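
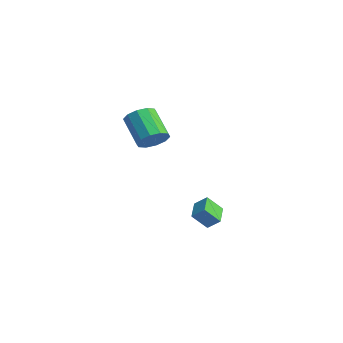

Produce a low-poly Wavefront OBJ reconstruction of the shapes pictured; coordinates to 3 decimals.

v -0.561 0.149 -3.474
v 0.02 0.702 -2.844
v -0.361 1.078 -4.475
v 0.221 1.631 -3.846
v 0.659 -0.611 -3.934
v 1.241 -0.058 -3.305
v 0.86 0.318 -4.936
v 1.441 0.871 -4.306
v 0.775 -3.059 2.476
v 1.459 -2.918 3.219
v -0.13 -3.04 4.707
v -0.815 -3.181 3.964
v 1.247 -2.352 3.04
v -0.342 -2.474 4.527
v 0.855 -2.056 2.645
v -0.734 -2.179 4.132
v 0.432 -2.143 2.186
v -1.157 -2.266 3.673
v 0.14 -2.58 1.838
v -1.449 -2.702 3.325
v 0.09 -3.2 1.733
v -1.499 -3.322 3.221
v 0.302 -3.766 1.913
v -1.287 -3.888 3.4
v 0.694 -4.061 2.308
v -0.895 -4.184 3.795
v 1.117 -3.974 2.767
v -0.472 -4.097 4.254
v 1.409 -3.538 3.115
v -0.18 -3.66 4.602
f 2 4 1
f 5 2 1
f 1 4 3
f 3 5 1
f 2 8 4
f 6 2 5
f 6 8 2
f 4 8 3
f 7 5 3
f 3 8 7
f 7 6 5
f 8 6 7
f 10 9 13
f 10 13 11
f 11 13 14
f 11 14 12
f 13 9 15
f 13 15 14
f 14 15 16
f 14 16 12
f 15 9 17
f 15 17 16
f 16 17 18
f 16 18 12
f 17 9 19
f 17 19 18
f 18 19 20
f 18 20 12
f 19 9 21
f 19 21 20
f 20 21 22
f 20 22 12
f 21 9 23
f 21 23 22
f 22 23 24
f 22 24 12
f 23 9 25
f 23 25 24
f 24 25 26
f 24 26 12
f 25 9 27
f 25 27 26
f 26 27 28
f 26 28 12
f 27 9 29
f 27 29 28
f 28 29 30
f 28 30 12
f 29 9 10
f 29 10 30
f 30 10 11
f 30 11 12



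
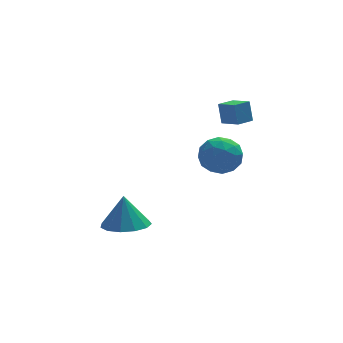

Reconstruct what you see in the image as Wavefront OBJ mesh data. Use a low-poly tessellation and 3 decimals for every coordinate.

v 0.556 3.555 -1.169
v 1.395 3.18 -1.56
v 0.605 2.44 0
v 1.444 2.065 -0.391
v 1.453 2.966 0.04
v 1.423 3.655 -0.682
v 0.577 1.965 -0.878
v 0.547 2.654 -1.6
v 1.408 2.198 -1.381
v 1.949 2.816 -0.813
v 0.051 2.804 -0.747
v 0.592 3.422 -0.179
v 0.972 3.465 -1.467
v 1.028 2.155 -0.093
v 1.034 2.684 0.161
v 1.527 2.464 -0.069
v 0.988 3.744 -0.951
v 1.481 3.524 -1.181
v 1.515 3.398 -0.24
v 0.519 2.096 -0.379
v 1.012 1.876 -0.609
v 0.473 3.156 -1.491
v 0.966 2.936 -1.721
v 0.485 2.222 -1.32
v 1.472 2.668 -1.592
v 1.501 2.012 -0.905
v 0.991 1.953 -1.191
v 0.974 2.358 -1.615
v 1.79 3.031 -1.258
v 1.819 2.376 -0.571
v 1.824 2.905 -0.317
v 1.807 3.31 -0.742
v 1.798 2.454 -1.153
v 0.181 3.244 -0.989
v 0.21 2.589 -0.302
v 0.193 2.31 -0.818
v 0.176 2.715 -1.243
v 0.499 3.608 -0.655
v 0.528 2.952 0.032
v 1.026 3.262 0.055
v 1.009 3.667 -0.369
v 0.202 3.166 -0.407
v 1.616 2.367 1.25
v 1.545 2.701 2.2
v 1.114 3.159 0.934
v 1.043 3.493 1.884
v 2.337 2.787 1.156
v 2.266 3.121 2.106
v 1.835 3.579 0.84
v 1.764 3.913 1.79
v -3.002 2.741 -4.427
v -2.27 1.986 -4.231
v -3.018 3.119 -2.913
v -1.965 2.491 -4.354
v -1.988 3.075 -4.5
v -2.334 3.554 -4.623
v -2.892 3.774 -4.683
v -3.485 3.667 -4.662
v -3.925 3.265 -4.567
v -4.071 2.698 -4.427
v -3.879 2.144 -4.287
v -3.408 1.78 -4.191
v -2.808 1.721 -4.17
f 1 38 17
f 38 12 41
f 17 41 6
f 38 41 17
f 1 17 13
f 17 6 18
f 13 18 2
f 17 18 13
f 1 13 22
f 13 2 23
f 22 23 8
f 13 23 22
f 1 22 34
f 22 8 37
f 34 37 11
f 22 37 34
f 1 34 38
f 34 11 42
f 38 42 12
f 34 42 38
f 2 18 29
f 18 6 32
f 29 32 10
f 18 32 29
f 6 41 19
f 41 12 40
f 19 40 5
f 41 40 19
f 12 42 39
f 42 11 35
f 39 35 3
f 42 35 39
f 11 37 36
f 37 8 24
f 36 24 7
f 37 24 36
f 8 23 28
f 23 2 25
f 28 25 9
f 23 25 28
f 4 30 16
f 30 10 31
f 16 31 5
f 30 31 16
f 4 16 14
f 16 5 15
f 14 15 3
f 16 15 14
f 4 14 21
f 14 3 20
f 21 20 7
f 14 20 21
f 4 21 26
f 21 7 27
f 26 27 9
f 21 27 26
f 4 26 30
f 26 9 33
f 30 33 10
f 26 33 30
f 5 31 19
f 31 10 32
f 19 32 6
f 31 32 19
f 3 15 39
f 15 5 40
f 39 40 12
f 15 40 39
f 7 20 36
f 20 3 35
f 36 35 11
f 20 35 36
f 9 27 28
f 27 7 24
f 28 24 8
f 27 24 28
f 10 33 29
f 33 9 25
f 29 25 2
f 33 25 29
f 44 46 43
f 47 44 43
f 43 46 45
f 45 47 43
f 44 50 46
f 48 44 47
f 48 50 44
f 46 50 45
f 49 47 45
f 45 50 49
f 49 48 47
f 50 48 49
f 52 51 54
f 52 54 53
f 54 51 55
f 54 55 53
f 55 51 56
f 55 56 53
f 56 51 57
f 56 57 53
f 57 51 58
f 57 58 53
f 58 51 59
f 58 59 53
f 59 51 60
f 59 60 53
f 60 51 61
f 60 61 53
f 61 51 62
f 61 62 53
f 62 51 63
f 62 63 53
f 63 51 52
f 63 52 53



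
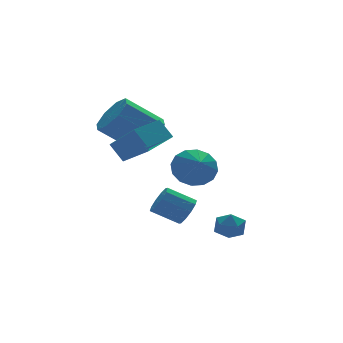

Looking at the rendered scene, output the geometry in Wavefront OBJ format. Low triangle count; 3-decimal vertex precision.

v 4.069 3.442 -2.16
v 4.468 3.925 -1.292
v 3.851 2.438 -1.5
v 3.927 4.045 -1.288
v 3.424 4.004 -1.517
v 3.094 3.812 -1.918
v 3.026 3.52 -2.384
v 3.236 3.208 -2.79
v 3.67 2.958 -3.027
v 4.211 2.838 -3.032
v 4.713 2.879 -2.803
v 5.043 3.071 -2.401
v 5.112 3.363 -1.935
v 4.901 3.675 -1.529
v 2.722 -0.913 -4.217
v 3.339 -0.478 -4.152
v 3.321 -1.842 -3.688
v 3.938 -1.407 -3.623
v 3.323 -1.257 -3.207
v 2.953 -0.684 -3.533
v 3.707 -1.636 -4.307
v 3.337 -1.063 -4.633
v 3.947 -0.926 -4.207
v 3.71 -0.691 -3.527
v 2.95 -1.629 -4.313
v 2.713 -1.394 -3.633
v 1.6 2.843 0.33
v 2.305 2.939 1.116
v 0.785 3.472 2.415
v 0.08 3.377 1.63
v 2.199 3.632 0.708
v 0.679 4.165 2.007
v 1.743 3.863 0.078
v 0.222 4.396 1.378
v 1.202 3.497 -0.403
v -0.318 4.03 0.896
v 0.895 2.748 -0.455
v -0.625 3.281 0.844
v 1.001 2.055 -0.047
v -0.519 2.588 1.252
v 1.458 1.824 0.582
v -0.063 2.357 1.882
v 1.998 2.19 1.064
v 0.478 2.723 2.363
v 2.17 0.388 -3.444
v 2.546 0.308 -2.812
v 1.486 0.911 -2.104
v 1.11 0.992 -2.736
v 2.657 0.713 -2.991
v 1.597 1.317 -2.284
v 2.582 0.995 -3.344
v 1.522 1.598 -2.636
v 2.349 1.045 -3.735
v 1.29 1.648 -3.027
v 2.048 0.844 -4.014
v 0.988 1.447 -3.307
v 1.794 0.469 -4.076
v 0.734 1.072 -3.368
v 1.683 0.063 -3.896
v 0.623 0.667 -3.189
v 1.758 -0.218 -3.544
v 0.698 0.385 -2.836
v 1.99 -0.268 -3.153
v 0.931 0.335 -2.445
v 2.292 -0.067 -2.873
v 1.232 0.536 -2.166
v -0.221 -0.725 1.023
v -0.549 -0.142 1.845
v -0.646 0.727 -0.176
v -0.974 1.31 0.646
v 1.194 -0.17 1.194
v 0.866 0.413 2.016
v 0.769 1.282 -0.005
v 0.441 1.865 0.817
f 2 1 4
f 2 4 3
f 4 1 5
f 4 5 3
f 5 1 6
f 5 6 3
f 6 1 7
f 6 7 3
f 7 1 8
f 7 8 3
f 8 1 9
f 8 9 3
f 9 1 10
f 9 10 3
f 10 1 11
f 10 11 3
f 11 1 12
f 11 12 3
f 12 1 13
f 12 13 3
f 13 1 14
f 13 14 3
f 14 1 2
f 14 2 3
f 15 26 20
f 15 20 16
f 15 16 22
f 15 22 25
f 15 25 26
f 16 20 24
f 20 26 19
f 26 25 17
f 25 22 21
f 22 16 23
f 18 24 19
f 18 19 17
f 18 17 21
f 18 21 23
f 18 23 24
f 19 24 20
f 17 19 26
f 21 17 25
f 23 21 22
f 24 23 16
f 28 27 31
f 28 31 29
f 29 31 32
f 29 32 30
f 31 27 33
f 31 33 32
f 32 33 34
f 32 34 30
f 33 27 35
f 33 35 34
f 34 35 36
f 34 36 30
f 35 27 37
f 35 37 36
f 36 37 38
f 36 38 30
f 37 27 39
f 37 39 38
f 38 39 40
f 38 40 30
f 39 27 41
f 39 41 40
f 40 41 42
f 40 42 30
f 41 27 43
f 41 43 42
f 42 43 44
f 42 44 30
f 43 27 28
f 43 28 44
f 44 28 29
f 44 29 30
f 46 45 49
f 46 49 47
f 47 49 50
f 47 50 48
f 49 45 51
f 49 51 50
f 50 51 52
f 50 52 48
f 51 45 53
f 51 53 52
f 52 53 54
f 52 54 48
f 53 45 55
f 53 55 54
f 54 55 56
f 54 56 48
f 55 45 57
f 55 57 56
f 56 57 58
f 56 58 48
f 57 45 59
f 57 59 58
f 58 59 60
f 58 60 48
f 59 45 61
f 59 61 60
f 60 61 62
f 60 62 48
f 61 45 63
f 61 63 62
f 62 63 64
f 62 64 48
f 63 45 65
f 63 65 64
f 64 65 66
f 64 66 48
f 65 45 46
f 65 46 66
f 66 46 47
f 66 47 48
f 68 70 67
f 71 68 67
f 67 70 69
f 69 71 67
f 68 74 70
f 72 68 71
f 72 74 68
f 70 74 69
f 73 71 69
f 69 74 73
f 73 72 71
f 74 72 73



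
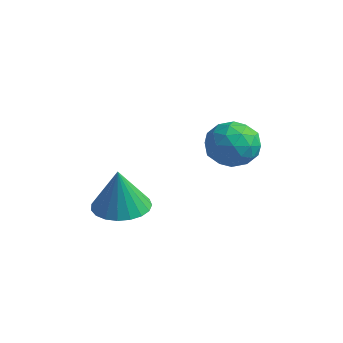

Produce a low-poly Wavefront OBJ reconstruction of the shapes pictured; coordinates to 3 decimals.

v 1.385 -2.993 -2.308
v 2.312 -3.299 -2.47
v 1.595 -3.267 -0.592
v 2.364 -2.895 -2.412
v 2.247 -2.508 -2.336
v 1.981 -2.205 -2.255
v 1.612 -2.038 -2.183
v 1.203 -2.036 -2.133
v 0.826 -2.2 -2.113
v 0.545 -2.501 -2.126
v 0.41 -2.887 -2.171
v 0.443 -3.291 -2.24
v 0.639 -3.644 -2.32
v 0.964 -3.885 -2.398
v 1.362 -3.971 -2.461
v 1.763 -3.888 -2.497
v 2.099 -3.651 -2.5
v 2.648 1.443 0.238
v 3.403 0.87 0.554
v 1.997 0.17 -0.514
v 2.752 -0.403 -0.198
v 2.082 -0.055 0.455
v 2.484 0.732 0.92
v 2.916 0.308 -0.88
v 3.318 1.095 -0.415
v 3.569 0.169 -0.137
v 3.053 -0.055 0.689
v 2.347 1.095 -0.649
v 1.831 0.871 0.177
v 3.083 1.269 0.462
v 2.317 -0.229 -0.422
v 1.923 -0.024 -0.038
v 2.367 -0.361 0.148
v 2.543 1.187 0.678
v 2.986 0.851 0.863
v 2.21 0.307 0.805
v 2.414 0.189 -0.823
v 2.857 -0.147 -0.638
v 3.033 1.401 -0.108
v 3.477 1.064 0.078
v 3.19 0.733 -0.765
v 3.624 0.52 0.242
v 3.241 -0.229 -0.201
v 3.338 0.189 -0.602
v 3.574 0.651 -0.328
v 3.321 0.388 0.727
v 2.938 -0.361 0.285
v 2.544 -0.156 0.669
v 2.78 0.307 0.942
v 3.418 -0.025 0.321
v 2.462 1.401 -0.245
v 2.079 0.652 -0.687
v 2.62 0.733 -0.902
v 2.856 1.196 -0.629
v 2.159 1.269 0.241
v 1.776 0.52 -0.202
v 1.826 0.389 0.368
v 2.062 0.851 0.642
v 1.982 1.065 -0.281
f 2 1 4
f 2 4 3
f 4 1 5
f 4 5 3
f 5 1 6
f 5 6 3
f 6 1 7
f 6 7 3
f 7 1 8
f 7 8 3
f 8 1 9
f 8 9 3
f 9 1 10
f 9 10 3
f 10 1 11
f 10 11 3
f 11 1 12
f 11 12 3
f 12 1 13
f 12 13 3
f 13 1 14
f 13 14 3
f 14 1 15
f 14 15 3
f 15 1 16
f 15 16 3
f 16 1 17
f 16 17 3
f 17 1 2
f 17 2 3
f 18 55 34
f 55 29 58
f 34 58 23
f 55 58 34
f 18 34 30
f 34 23 35
f 30 35 19
f 34 35 30
f 18 30 39
f 30 19 40
f 39 40 25
f 30 40 39
f 18 39 51
f 39 25 54
f 51 54 28
f 39 54 51
f 18 51 55
f 51 28 59
f 55 59 29
f 51 59 55
f 19 35 46
f 35 23 49
f 46 49 27
f 35 49 46
f 23 58 36
f 58 29 57
f 36 57 22
f 58 57 36
f 29 59 56
f 59 28 52
f 56 52 20
f 59 52 56
f 28 54 53
f 54 25 41
f 53 41 24
f 54 41 53
f 25 40 45
f 40 19 42
f 45 42 26
f 40 42 45
f 21 47 33
f 47 27 48
f 33 48 22
f 47 48 33
f 21 33 31
f 33 22 32
f 31 32 20
f 33 32 31
f 21 31 38
f 31 20 37
f 38 37 24
f 31 37 38
f 21 38 43
f 38 24 44
f 43 44 26
f 38 44 43
f 21 43 47
f 43 26 50
f 47 50 27
f 43 50 47
f 22 48 36
f 48 27 49
f 36 49 23
f 48 49 36
f 20 32 56
f 32 22 57
f 56 57 29
f 32 57 56
f 24 37 53
f 37 20 52
f 53 52 28
f 37 52 53
f 26 44 45
f 44 24 41
f 45 41 25
f 44 41 45
f 27 50 46
f 50 26 42
f 46 42 19
f 50 42 46



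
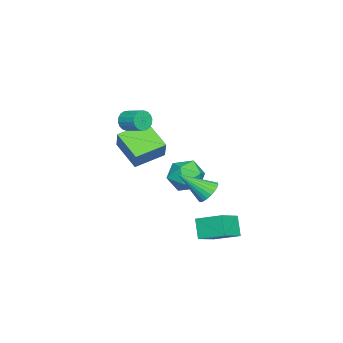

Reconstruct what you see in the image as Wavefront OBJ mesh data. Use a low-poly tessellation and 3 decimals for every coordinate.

v 1.389 3.049 -1.901
v 2.147 3.029 -2.158
v 1.791 1.491 -0.599
v 2.168 3.232 -1.922
v 2.07 3.407 -1.683
v 1.869 3.528 -1.477
v 1.595 3.575 -1.335
v 1.29 3.543 -1.28
v 0.999 3.435 -1.319
v 0.768 3.269 -1.447
v 0.632 3.069 -1.644
v 0.611 2.866 -1.881
v 0.708 2.691 -2.12
v 0.909 2.57 -2.326
v 1.183 2.523 -2.467
v 1.489 2.555 -2.523
v 1.779 2.663 -2.483
v 2.01 2.829 -2.355
v -3.987 -4.039 -2.1
v -3.164 -3.683 -0.823
v -5.334 -2.721 -1.597
v -4.511 -2.366 -0.321
v -2.969 -2.594 -3.159
v -2.146 -2.239 -1.883
v -4.316 -1.277 -2.657
v -3.493 -0.921 -1.38
v -3.964 0.532 -2.636
v -3.087 1.218 -3.109
v -3.793 -0.718 -4.131
v -2.916 -0.032 -4.604
v -2.719 -0.645 -3.581
v -2.824 0.128 -2.656
v -4.056 0.372 -4.584
v -4.161 1.145 -3.659
v -3.144 1.119 -4.313
v -2.318 0.491 -3.693
v -4.562 0.009 -3.547
v -3.736 -0.619 -2.927
v -2.247 -2.751 0.841
v -1.889 -2.683 0.243
v -1.396 -1.601 0.661
v -1.753 -1.669 1.259
v -2.157 -2.536 0.181
v -1.664 -1.455 0.599
v -2.443 -2.433 0.249
v -1.949 -1.351 0.667
v -2.689 -2.392 0.435
v -2.196 -1.31 0.853
v -2.849 -2.422 0.701
v -2.355 -1.341 1.119
v -2.888 -2.517 0.995
v -2.395 -1.436 1.413
v -2.801 -2.659 1.258
v -2.308 -1.578 1.676
v -2.604 -2.819 1.439
v -2.111 -1.737 1.857
v -2.336 -2.965 1.501
v -1.843 -1.884 1.919
v -2.051 -3.069 1.433
v -1.557 -1.987 1.851
v -1.804 -3.11 1.247
v -1.311 -2.028 1.665
v -1.645 -3.079 0.981
v -1.151 -1.998 1.399
v -1.605 -2.984 0.687
v -1.112 -1.903 1.105
v -1.692 -2.842 0.424
v -1.199 -1.761 0.842
v 1.323 3.181 -3.988
v 2.709 2.728 -3.261
v 1.484 4.677 -3.363
v 2.871 4.224 -2.636
v 2.009 3.556 -5.064
v 3.396 3.103 -4.337
v 2.171 5.052 -4.439
v 3.557 4.599 -3.712
f 2 1 4
f 2 4 3
f 4 1 5
f 4 5 3
f 5 1 6
f 5 6 3
f 6 1 7
f 6 7 3
f 7 1 8
f 7 8 3
f 8 1 9
f 8 9 3
f 9 1 10
f 9 10 3
f 10 1 11
f 10 11 3
f 11 1 12
f 11 12 3
f 12 1 13
f 12 13 3
f 13 1 14
f 13 14 3
f 14 1 15
f 14 15 3
f 15 1 16
f 15 16 3
f 16 1 17
f 16 17 3
f 17 1 18
f 17 18 3
f 18 1 2
f 18 2 3
f 20 22 19
f 23 20 19
f 19 22 21
f 21 23 19
f 20 26 22
f 24 20 23
f 24 26 20
f 22 26 21
f 25 23 21
f 21 26 25
f 25 24 23
f 26 24 25
f 27 38 32
f 27 32 28
f 27 28 34
f 27 34 37
f 27 37 38
f 28 32 36
f 32 38 31
f 38 37 29
f 37 34 33
f 34 28 35
f 30 36 31
f 30 31 29
f 30 29 33
f 30 33 35
f 30 35 36
f 31 36 32
f 29 31 38
f 33 29 37
f 35 33 34
f 36 35 28
f 40 39 43
f 40 43 41
f 41 43 44
f 41 44 42
f 43 39 45
f 43 45 44
f 44 45 46
f 44 46 42
f 45 39 47
f 45 47 46
f 46 47 48
f 46 48 42
f 47 39 49
f 47 49 48
f 48 49 50
f 48 50 42
f 49 39 51
f 49 51 50
f 50 51 52
f 50 52 42
f 51 39 53
f 51 53 52
f 52 53 54
f 52 54 42
f 53 39 55
f 53 55 54
f 54 55 56
f 54 56 42
f 55 39 57
f 55 57 56
f 56 57 58
f 56 58 42
f 57 39 59
f 57 59 58
f 58 59 60
f 58 60 42
f 59 39 61
f 59 61 60
f 60 61 62
f 60 62 42
f 61 39 63
f 61 63 62
f 62 63 64
f 62 64 42
f 63 39 65
f 63 65 64
f 64 65 66
f 64 66 42
f 65 39 67
f 65 67 66
f 66 67 68
f 66 68 42
f 67 39 40
f 67 40 68
f 68 40 41
f 68 41 42
f 70 72 69
f 73 70 69
f 69 72 71
f 71 73 69
f 70 76 72
f 74 70 73
f 74 76 70
f 72 76 71
f 75 73 71
f 71 76 75
f 75 74 73
f 76 74 75



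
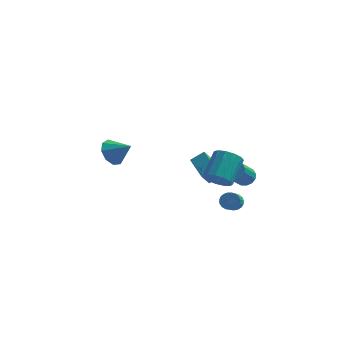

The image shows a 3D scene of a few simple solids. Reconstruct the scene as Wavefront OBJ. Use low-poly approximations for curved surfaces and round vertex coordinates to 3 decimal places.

v 3.843 -2.207 -0.19
v 4.126 -1.926 0.217
v 4.08 -3.152 1.097
v 3.797 -3.433 0.69
v 3.901 -1.878 0.272
v 3.855 -3.104 1.152
v 3.665 -1.887 0.247
v 3.619 -3.113 1.127
v 3.461 -1.951 0.147
v 3.415 -3.178 1.026
v 3.322 -2.06 -0.012
v 3.276 -3.286 0.868
v 3.273 -2.193 -0.201
v 3.227 -3.42 0.678
v 3.323 -2.33 -0.388
v 3.277 -3.556 0.491
v 3.463 -2.445 -0.542
v 3.417 -3.671 0.338
v 3.668 -2.518 -0.634
v 3.622 -3.745 0.246
v 3.904 -2.538 -0.649
v 3.858 -3.765 0.23
v 4.129 -2.501 -0.585
v 4.083 -3.728 0.294
v 4.305 -2.413 -0.453
v 4.259 -3.639 0.427
v 4.401 -2.289 -0.275
v 4.355 -3.515 0.604
v 4.4 -2.15 -0.082
v 4.354 -3.377 0.797
v 4.303 -2.022 0.092
v 4.257 -3.249 0.971
v 2.19 0.191 -0.439
v 1.803 -0.137 0.28
v 1.319 1.78 -0.183
v 0.931 1.451 0.536
v 2.929 0.509 0.104
v 2.541 0.18 0.823
v 2.057 2.097 0.36
v 1.67 1.769 1.079
v -3.045 -0.766 2.162
v -2.564 -1.009 1.416
v -1.955 -1.054 2.958
v -2.486 -0.396 1.532
v -2.669 0.045 1.942
v -3.028 0.106 2.455
v -3.395 -0.241 2.831
v -3.598 -0.833 2.894
v -3.542 -1.394 2.614
v -3.253 -1.661 2.123
v -2.867 -1.509 1.649
v 3.788 3.521 -1.88
v 4.426 3.284 -1.874
v 3.929 1.982 -0.553
v 3.292 2.219 -0.56
v 4.42 3.536 -1.628
v 3.923 2.234 -0.307
v 4.245 3.784 -1.45
v 3.748 2.482 -0.129
v 3.947 3.961 -1.387
v 3.451 2.659 -0.066
v 3.607 4.021 -1.456
v 3.111 2.719 -0.135
v 3.316 3.946 -1.639
v 2.819 2.644 -0.318
v 3.151 3.758 -1.887
v 2.654 2.456 -0.566
v 3.157 3.506 -2.133
v 2.66 2.204 -0.812
v 3.332 3.258 -2.311
v 2.835 1.956 -0.99
v 3.629 3.081 -2.374
v 3.133 1.779 -1.053
v 3.969 3.021 -2.305
v 3.473 1.719 -0.984
v 4.261 3.096 -2.122
v 3.764 1.794 -0.801
v 3.294 -4.67 3.1
v 3.958 -4.498 2.614
v 4.349 -3.119 3.634
v 3.686 -3.29 4.12
v 3.593 -4.259 2.43
v 3.984 -2.88 3.451
v 3.133 -4.15 2.46
v 3.524 -2.771 3.48
v 2.725 -4.207 2.692
v 3.116 -2.827 3.712
v 2.497 -4.41 3.054
v 2.888 -3.03 4.074
v 2.523 -4.696 3.43
v 2.914 -3.316 4.451
v 2.793 -4.973 3.702
v 3.184 -3.594 4.722
v 3.223 -5.154 3.782
v 3.614 -3.775 4.803
v 3.676 -5.182 3.646
v 4.067 -3.802 4.666
v 4.007 -5.047 3.336
v 4.398 -3.667 4.357
v 4.112 -4.792 2.951
v 4.503 -3.412 3.972
f 2 1 5
f 2 5 3
f 3 5 6
f 3 6 4
f 5 1 7
f 5 7 6
f 6 7 8
f 6 8 4
f 7 1 9
f 7 9 8
f 8 9 10
f 8 10 4
f 9 1 11
f 9 11 10
f 10 11 12
f 10 12 4
f 11 1 13
f 11 13 12
f 12 13 14
f 12 14 4
f 13 1 15
f 13 15 14
f 14 15 16
f 14 16 4
f 15 1 17
f 15 17 16
f 16 17 18
f 16 18 4
f 17 1 19
f 17 19 18
f 18 19 20
f 18 20 4
f 19 1 21
f 19 21 20
f 20 21 22
f 20 22 4
f 21 1 23
f 21 23 22
f 22 23 24
f 22 24 4
f 23 1 25
f 23 25 24
f 24 25 26
f 24 26 4
f 25 1 27
f 25 27 26
f 26 27 28
f 26 28 4
f 27 1 29
f 27 29 28
f 28 29 30
f 28 30 4
f 29 1 31
f 29 31 30
f 30 31 32
f 30 32 4
f 31 1 2
f 31 2 32
f 32 2 3
f 32 3 4
f 34 36 33
f 37 34 33
f 33 36 35
f 35 37 33
f 34 40 36
f 38 34 37
f 38 40 34
f 36 40 35
f 39 37 35
f 35 40 39
f 39 38 37
f 40 38 39
f 42 41 44
f 42 44 43
f 44 41 45
f 44 45 43
f 45 41 46
f 45 46 43
f 46 41 47
f 46 47 43
f 47 41 48
f 47 48 43
f 48 41 49
f 48 49 43
f 49 41 50
f 49 50 43
f 50 41 51
f 50 51 43
f 51 41 42
f 51 42 43
f 53 52 56
f 53 56 54
f 54 56 57
f 54 57 55
f 56 52 58
f 56 58 57
f 57 58 59
f 57 59 55
f 58 52 60
f 58 60 59
f 59 60 61
f 59 61 55
f 60 52 62
f 60 62 61
f 61 62 63
f 61 63 55
f 62 52 64
f 62 64 63
f 63 64 65
f 63 65 55
f 64 52 66
f 64 66 65
f 65 66 67
f 65 67 55
f 66 52 68
f 66 68 67
f 67 68 69
f 67 69 55
f 68 52 70
f 68 70 69
f 69 70 71
f 69 71 55
f 70 52 72
f 70 72 71
f 71 72 73
f 71 73 55
f 72 52 74
f 72 74 73
f 73 74 75
f 73 75 55
f 74 52 76
f 74 76 75
f 75 76 77
f 75 77 55
f 76 52 53
f 76 53 77
f 77 53 54
f 77 54 55
f 79 78 82
f 79 82 80
f 80 82 83
f 80 83 81
f 82 78 84
f 82 84 83
f 83 84 85
f 83 85 81
f 84 78 86
f 84 86 85
f 85 86 87
f 85 87 81
f 86 78 88
f 86 88 87
f 87 88 89
f 87 89 81
f 88 78 90
f 88 90 89
f 89 90 91
f 89 91 81
f 90 78 92
f 90 92 91
f 91 92 93
f 91 93 81
f 92 78 94
f 92 94 93
f 93 94 95
f 93 95 81
f 94 78 96
f 94 96 95
f 95 96 97
f 95 97 81
f 96 78 98
f 96 98 97
f 97 98 99
f 97 99 81
f 98 78 100
f 98 100 99
f 99 100 101
f 99 101 81
f 100 78 79
f 100 79 101
f 101 79 80
f 101 80 81



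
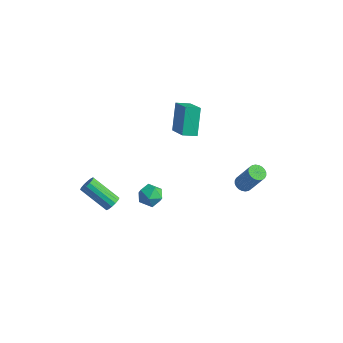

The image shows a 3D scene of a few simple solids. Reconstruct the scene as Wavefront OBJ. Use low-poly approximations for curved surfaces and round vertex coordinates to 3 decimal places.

v -0.117 2.521 1.901
v -0.696 3.574 3.412
v -1.613 3.493 0.65
v -2.193 4.546 2.16
v 0.493 3.174 1.68
v -0.087 4.227 3.19
v -1.004 4.146 0.428
v -1.583 5.199 1.939
v -1.429 0.06 -2.596
v -1.017 0.757 -2.861
v -0.263 -0.417 -2.039
v 0.149 0.28 -2.304
v -0.433 0.339 -1.685
v -1.154 0.634 -2.029
v -0.126 -0.294 -2.871
v -0.847 0.001 -3.215
v -0.212 0.538 -3.031
v -0.402 0.929 -2.299
v -0.878 -0.589 -2.601
v -1.068 -0.198 -1.869
v -2.953 -0.542 -4.272
v -2.636 -0.395 -3.809
v -4.291 -0.751 -2.565
v -4.607 -0.898 -3.028
v -2.762 -0.138 -3.902
v -4.416 -0.495 -2.658
v -2.938 0.01 -4.094
v -4.592 -0.346 -2.85
v -3.119 0.011 -4.334
v -4.773 -0.346 -3.09
v -3.255 -0.137 -4.557
v -4.909 -0.493 -3.314
v -3.31 -0.393 -4.704
v -4.964 -0.749 -3.46
v -3.269 -0.689 -4.735
v -4.924 -1.045 -3.491
v -3.144 -0.945 -4.642
v -4.798 -1.302 -3.398
v -2.968 -1.094 -4.45
v -4.622 -1.45 -3.206
v -2.787 -1.094 -4.21
v -4.441 -1.451 -2.966
v -2.651 -0.947 -3.986
v -4.305 -1.303 -2.743
v -2.596 -0.691 -3.84
v -4.25 -1.047 -2.596
v 3.426 3.796 -1.65
v 3.862 4.069 -1.896
v 4.769 4.137 -0.217
v 4.334 3.864 0.03
v 3.733 4.239 -1.834
v 4.641 4.308 -0.154
v 3.558 4.343 -1.743
v 4.466 4.411 -0.064
v 3.363 4.362 -1.638
v 4.27 4.43 0.041
v 3.177 4.296 -1.535
v 4.085 4.364 0.144
v 3.03 4.153 -1.45
v 3.937 4.221 0.229
v 2.942 3.956 -1.395
v 3.85 4.025 0.285
v 2.929 3.735 -1.378
v 3.836 3.803 0.301
v 2.991 3.523 -1.403
v 3.898 3.591 0.276
v 3.119 3.352 -1.466
v 4.027 3.421 0.214
v 3.294 3.249 -1.556
v 4.202 3.317 0.123
v 3.49 3.23 -1.661
v 4.397 3.298 0.018
v 3.675 3.296 -1.764
v 4.583 3.364 -0.085
v 3.823 3.439 -1.849
v 4.73 3.507 -0.17
v 3.91 3.635 -1.905
v 4.818 3.704 -0.225
v 3.924 3.857 -1.921
v 4.831 3.925 -0.242
f 2 4 1
f 5 2 1
f 1 4 3
f 3 5 1
f 2 8 4
f 6 2 5
f 6 8 2
f 4 8 3
f 7 5 3
f 3 8 7
f 7 6 5
f 8 6 7
f 9 20 14
f 9 14 10
f 9 10 16
f 9 16 19
f 9 19 20
f 10 14 18
f 14 20 13
f 20 19 11
f 19 16 15
f 16 10 17
f 12 18 13
f 12 13 11
f 12 11 15
f 12 15 17
f 12 17 18
f 13 18 14
f 11 13 20
f 15 11 19
f 17 15 16
f 18 17 10
f 22 21 25
f 22 25 23
f 23 25 26
f 23 26 24
f 25 21 27
f 25 27 26
f 26 27 28
f 26 28 24
f 27 21 29
f 27 29 28
f 28 29 30
f 28 30 24
f 29 21 31
f 29 31 30
f 30 31 32
f 30 32 24
f 31 21 33
f 31 33 32
f 32 33 34
f 32 34 24
f 33 21 35
f 33 35 34
f 34 35 36
f 34 36 24
f 35 21 37
f 35 37 36
f 36 37 38
f 36 38 24
f 37 21 39
f 37 39 38
f 38 39 40
f 38 40 24
f 39 21 41
f 39 41 40
f 40 41 42
f 40 42 24
f 41 21 43
f 41 43 42
f 42 43 44
f 42 44 24
f 43 21 45
f 43 45 44
f 44 45 46
f 44 46 24
f 45 21 22
f 45 22 46
f 46 22 23
f 46 23 24
f 48 47 51
f 48 51 49
f 49 51 52
f 49 52 50
f 51 47 53
f 51 53 52
f 52 53 54
f 52 54 50
f 53 47 55
f 53 55 54
f 54 55 56
f 54 56 50
f 55 47 57
f 55 57 56
f 56 57 58
f 56 58 50
f 57 47 59
f 57 59 58
f 58 59 60
f 58 60 50
f 59 47 61
f 59 61 60
f 60 61 62
f 60 62 50
f 61 47 63
f 61 63 62
f 62 63 64
f 62 64 50
f 63 47 65
f 63 65 64
f 64 65 66
f 64 66 50
f 65 47 67
f 65 67 66
f 66 67 68
f 66 68 50
f 67 47 69
f 67 69 68
f 68 69 70
f 68 70 50
f 69 47 71
f 69 71 70
f 70 71 72
f 70 72 50
f 71 47 73
f 71 73 72
f 72 73 74
f 72 74 50
f 73 47 75
f 73 75 74
f 74 75 76
f 74 76 50
f 75 47 77
f 75 77 76
f 76 77 78
f 76 78 50
f 77 47 79
f 77 79 78
f 78 79 80
f 78 80 50
f 79 47 48
f 79 48 80
f 80 48 49
f 80 49 50



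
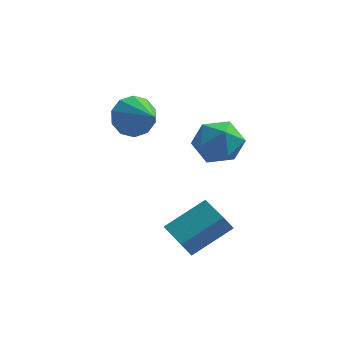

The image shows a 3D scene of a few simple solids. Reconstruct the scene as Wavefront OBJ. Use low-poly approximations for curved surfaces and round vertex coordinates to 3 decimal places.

v -2.029 1.731 1.387
v -1.488 1.705 0.582
v -0.971 0.629 2.133
v -1.278 2.144 0.933
v -1.355 2.425 1.456
v -1.69 2.441 1.954
v -2.154 2.185 2.234
v -2.57 1.756 2.191
v -2.78 1.317 1.841
v -2.703 1.036 1.317
v -2.368 1.02 0.82
v -1.904 1.276 0.539
v 0.401 3.979 -0.316
v 1.27 3.71 0.345
v 0.63 2.43 -1.245
v 1.499 2.161 -0.584
v 0.454 2.165 -0.166
v 0.313 3.123 0.408
v 1.587 3.017 -1.308
v 1.446 3.975 -0.734
v 2.003 3.116 -0.267
v 1.303 2.589 0.438
v 0.597 3.551 -1.338
v -0.103 3.024 -0.633
v 0.443 -1.39 -3.304
v 1.812 -0.373 -2.299
v -0.465 -0.21 -3.261
v 0.904 0.807 -2.255
v 0.776 -1.107 -4.045
v 2.145 -0.09 -3.039
v -0.132 0.073 -4.001
v 1.237 1.09 -2.996
f 2 1 4
f 2 4 3
f 4 1 5
f 4 5 3
f 5 1 6
f 5 6 3
f 6 1 7
f 6 7 3
f 7 1 8
f 7 8 3
f 8 1 9
f 8 9 3
f 9 1 10
f 9 10 3
f 10 1 11
f 10 11 3
f 11 1 12
f 11 12 3
f 12 1 2
f 12 2 3
f 13 24 18
f 13 18 14
f 13 14 20
f 13 20 23
f 13 23 24
f 14 18 22
f 18 24 17
f 24 23 15
f 23 20 19
f 20 14 21
f 16 22 17
f 16 17 15
f 16 15 19
f 16 19 21
f 16 21 22
f 17 22 18
f 15 17 24
f 19 15 23
f 21 19 20
f 22 21 14
f 26 28 25
f 29 26 25
f 25 28 27
f 27 29 25
f 26 32 28
f 30 26 29
f 30 32 26
f 28 32 27
f 31 29 27
f 27 32 31
f 31 30 29
f 32 30 31



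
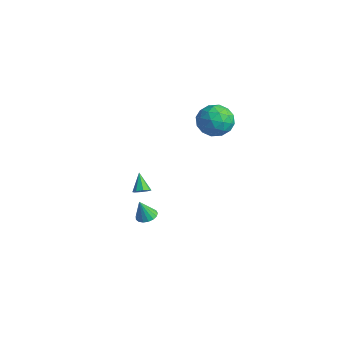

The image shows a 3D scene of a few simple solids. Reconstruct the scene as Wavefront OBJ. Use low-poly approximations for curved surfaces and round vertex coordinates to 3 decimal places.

v 0.838 0.482 4.362
v 1.421 1.406 4.829
v 2.139 0.374 2.951
v 2.722 1.298 3.418
v 2.71 0.255 3.987
v 1.905 0.322 4.859
v 1.655 1.458 2.921
v 0.85 1.525 3.793
v 1.926 2.01 3.939
v 2.577 1.266 4.597
v 0.983 0.514 3.183
v 1.634 -0.23 3.841
v 1.015 0.954 4.719
v 2.545 0.826 3.061
v 2.538 0.213 3.395
v 2.88 0.756 3.67
v 1.3 0.316 4.737
v 1.642 0.859 5.011
v 2.4 0.182 4.516
v 1.918 0.921 2.769
v 2.26 1.464 3.043
v 0.68 1.024 4.11
v 1.022 1.567 4.385
v 1.16 1.598 3.264
v 1.654 1.851 4.47
v 2.419 1.788 3.641
v 1.792 1.882 3.349
v 1.319 1.921 3.862
v 2.038 1.414 4.857
v 2.803 1.351 4.028
v 2.795 0.737 4.362
v 2.322 0.777 4.875
v 2.334 1.769 4.334
v 0.757 0.429 3.752
v 1.522 0.366 2.923
v 1.238 1.003 2.905
v 0.765 1.043 3.418
v 1.141 -0.008 4.139
v 1.906 -0.071 3.31
v 2.241 -0.141 3.918
v 1.768 -0.102 4.431
v 1.226 0.011 3.446
v -0.361 -2.409 -4.37
v 0.314 -2.367 -4.296
v -0.479 -2.831 -3.05
v 0.207 -2.071 -4.211
v -0.029 -1.853 -4.162
v -0.342 -1.762 -4.161
v -0.659 -1.82 -4.208
v -0.908 -2.012 -4.292
v -1.031 -2.296 -4.393
v -1.001 -2.605 -4.49
v -0.824 -2.87 -4.558
v -0.541 -3.029 -4.584
v -0.217 -3.046 -4.56
v 0.074 -2.917 -4.493
v 0.266 -2.672 -4.398
v 1.563 -3.902 -0.424
v 1.968 -3.652 -0.17
v 0.757 -3.578 0.544
v 1.763 -3.401 -0.426
v 1.44 -3.443 -0.68
v 1.189 -3.755 -0.784
v 1.157 -4.153 -0.677
v 1.363 -4.404 -0.422
v 1.686 -4.361 -0.167
v 1.936 -4.05 -0.063
f 1 38 17
f 38 12 41
f 17 41 6
f 38 41 17
f 1 17 13
f 17 6 18
f 13 18 2
f 17 18 13
f 1 13 22
f 13 2 23
f 22 23 8
f 13 23 22
f 1 22 34
f 22 8 37
f 34 37 11
f 22 37 34
f 1 34 38
f 34 11 42
f 38 42 12
f 34 42 38
f 2 18 29
f 18 6 32
f 29 32 10
f 18 32 29
f 6 41 19
f 41 12 40
f 19 40 5
f 41 40 19
f 12 42 39
f 42 11 35
f 39 35 3
f 42 35 39
f 11 37 36
f 37 8 24
f 36 24 7
f 37 24 36
f 8 23 28
f 23 2 25
f 28 25 9
f 23 25 28
f 4 30 16
f 30 10 31
f 16 31 5
f 30 31 16
f 4 16 14
f 16 5 15
f 14 15 3
f 16 15 14
f 4 14 21
f 14 3 20
f 21 20 7
f 14 20 21
f 4 21 26
f 21 7 27
f 26 27 9
f 21 27 26
f 4 26 30
f 26 9 33
f 30 33 10
f 26 33 30
f 5 31 19
f 31 10 32
f 19 32 6
f 31 32 19
f 3 15 39
f 15 5 40
f 39 40 12
f 15 40 39
f 7 20 36
f 20 3 35
f 36 35 11
f 20 35 36
f 9 27 28
f 27 7 24
f 28 24 8
f 27 24 28
f 10 33 29
f 33 9 25
f 29 25 2
f 33 25 29
f 44 43 46
f 44 46 45
f 46 43 47
f 46 47 45
f 47 43 48
f 47 48 45
f 48 43 49
f 48 49 45
f 49 43 50
f 49 50 45
f 50 43 51
f 50 51 45
f 51 43 52
f 51 52 45
f 52 43 53
f 52 53 45
f 53 43 54
f 53 54 45
f 54 43 55
f 54 55 45
f 55 43 56
f 55 56 45
f 56 43 57
f 56 57 45
f 57 43 44
f 57 44 45
f 59 58 61
f 59 61 60
f 61 58 62
f 61 62 60
f 62 58 63
f 62 63 60
f 63 58 64
f 63 64 60
f 64 58 65
f 64 65 60
f 65 58 66
f 65 66 60
f 66 58 67
f 66 67 60
f 67 58 59
f 67 59 60



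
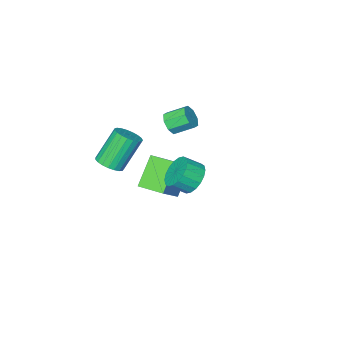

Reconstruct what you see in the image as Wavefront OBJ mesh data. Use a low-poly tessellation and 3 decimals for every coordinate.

v -0.823 -3.958 0.881
v -0.605 -4.234 1.487
v -1.36 -3.517 2.084
v -1.577 -3.242 1.479
v -0.316 -3.808 1.34
v -1.07 -3.091 1.938
v -0.324 -3.469 0.925
v -1.078 -2.753 1.522
v -0.624 -3.418 0.484
v -1.378 -2.701 1.081
v -1.04 -3.683 0.276
v -1.795 -2.966 0.873
v -1.33 -4.109 0.422
v -2.084 -3.392 1.02
v -1.322 -4.447 0.838
v -2.076 -3.731 1.435
v -1.022 -4.499 1.279
v -1.776 -3.782 1.876
v 4.281 -1.915 1.511
v 4.871 -1.642 1.885
v 3.79 -1.571 3.542
v 3.199 -1.845 3.169
v 4.732 -1.382 1.783
v 3.651 -1.311 3.44
v 4.515 -1.214 1.635
v 3.434 -1.143 3.292
v 4.258 -1.167 1.465
v 3.177 -1.097 3.122
v 4.004 -1.25 1.303
v 2.923 -1.179 2.96
v 3.799 -1.448 1.177
v 2.718 -1.377 2.834
v 3.676 -1.726 1.109
v 2.595 -1.656 2.767
v 3.658 -2.038 1.111
v 2.577 -1.967 2.768
v 3.748 -2.328 1.182
v 2.667 -2.257 2.839
v 3.93 -2.547 1.309
v 2.849 -2.476 2.967
v 4.172 -2.656 1.472
v 3.091 -2.586 3.13
v 4.433 -2.638 1.642
v 3.352 -2.567 3.299
v 4.668 -2.494 1.789
v 3.587 -2.424 3.446
v 4.836 -2.251 1.888
v 3.755 -2.18 3.545
v 4.907 -1.949 1.922
v 3.826 -1.879 3.579
v 2.8 2.661 2.693
v 3.125 2.235 1.982
v 3.826 1.812 2.557
v 3.5 2.239 3.267
v 3.33 2.574 1.983
v 4.03 2.151 2.558
v 3.429 2.931 2.124
v 4.13 2.508 2.699
v 3.404 3.234 2.378
v 4.104 2.811 2.952
v 3.259 3.424 2.694
v 3.96 3.001 3.268
v 3.023 3.463 3.009
v 3.724 3.04 3.584
v 2.743 3.343 3.263
v 3.444 2.92 3.837
v 2.474 3.088 3.403
v 3.175 2.665 3.978
v 2.27 2.749 3.402
v 2.97 2.326 3.977
v 2.17 2.392 3.261
v 2.871 1.969 3.836
v 2.196 2.089 3.008
v 2.896 1.666 3.582
v 2.34 1.899 2.692
v 3.041 1.476 3.266
v 2.576 1.86 2.376
v 3.277 1.437 2.951
v 2.856 1.98 2.123
v 3.557 1.557 2.697
v 1.236 -2.634 -2.354
v 0.074 -3.16 -0.932
v 0.658 -1.381 -2.363
v -0.504 -1.907 -0.941
v 2.604 -1.993 -0.999
v 1.442 -2.519 0.423
v 2.026 -0.74 -1.008
v 0.864 -1.266 0.414
f 2 1 5
f 2 5 3
f 3 5 6
f 3 6 4
f 5 1 7
f 5 7 6
f 6 7 8
f 6 8 4
f 7 1 9
f 7 9 8
f 8 9 10
f 8 10 4
f 9 1 11
f 9 11 10
f 10 11 12
f 10 12 4
f 11 1 13
f 11 13 12
f 12 13 14
f 12 14 4
f 13 1 15
f 13 15 14
f 14 15 16
f 14 16 4
f 15 1 17
f 15 17 16
f 16 17 18
f 16 18 4
f 17 1 2
f 17 2 18
f 18 2 3
f 18 3 4
f 20 19 23
f 20 23 21
f 21 23 24
f 21 24 22
f 23 19 25
f 23 25 24
f 24 25 26
f 24 26 22
f 25 19 27
f 25 27 26
f 26 27 28
f 26 28 22
f 27 19 29
f 27 29 28
f 28 29 30
f 28 30 22
f 29 19 31
f 29 31 30
f 30 31 32
f 30 32 22
f 31 19 33
f 31 33 32
f 32 33 34
f 32 34 22
f 33 19 35
f 33 35 34
f 34 35 36
f 34 36 22
f 35 19 37
f 35 37 36
f 36 37 38
f 36 38 22
f 37 19 39
f 37 39 38
f 38 39 40
f 38 40 22
f 39 19 41
f 39 41 40
f 40 41 42
f 40 42 22
f 41 19 43
f 41 43 42
f 42 43 44
f 42 44 22
f 43 19 45
f 43 45 44
f 44 45 46
f 44 46 22
f 45 19 47
f 45 47 46
f 46 47 48
f 46 48 22
f 47 19 49
f 47 49 48
f 48 49 50
f 48 50 22
f 49 19 20
f 49 20 50
f 50 20 21
f 50 21 22
f 52 51 55
f 52 55 53
f 53 55 56
f 53 56 54
f 55 51 57
f 55 57 56
f 56 57 58
f 56 58 54
f 57 51 59
f 57 59 58
f 58 59 60
f 58 60 54
f 59 51 61
f 59 61 60
f 60 61 62
f 60 62 54
f 61 51 63
f 61 63 62
f 62 63 64
f 62 64 54
f 63 51 65
f 63 65 64
f 64 65 66
f 64 66 54
f 65 51 67
f 65 67 66
f 66 67 68
f 66 68 54
f 67 51 69
f 67 69 68
f 68 69 70
f 68 70 54
f 69 51 71
f 69 71 70
f 70 71 72
f 70 72 54
f 71 51 73
f 71 73 72
f 72 73 74
f 72 74 54
f 73 51 75
f 73 75 74
f 74 75 76
f 74 76 54
f 75 51 77
f 75 77 76
f 76 77 78
f 76 78 54
f 77 51 79
f 77 79 78
f 78 79 80
f 78 80 54
f 79 51 52
f 79 52 80
f 80 52 53
f 80 53 54
f 82 84 81
f 85 82 81
f 81 84 83
f 83 85 81
f 82 88 84
f 86 82 85
f 86 88 82
f 84 88 83
f 87 85 83
f 83 88 87
f 87 86 85
f 88 86 87



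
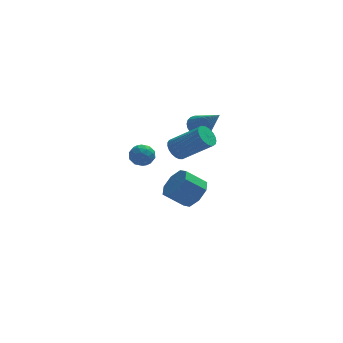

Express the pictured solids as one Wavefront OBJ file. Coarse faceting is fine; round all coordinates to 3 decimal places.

v -1.847 -0.535 0.69
v -1.28 -0.069 0.732
v -1.48 -1.071 1.688
v -0.913 -0.605 1.73
v -1.598 -0.361 1.842
v -1.825 -0.03 1.225
v -0.935 -1.11 1.195
v -1.162 -0.779 0.578
v -0.716 -0.424 1.044
v -1.126 0.039 1.444
v -1.634 -1.179 0.976
v -2.044 -0.716 1.376
v -1.596 -0.255 0.623
v -1.164 -0.885 1.797
v -1.567 -0.742 1.862
v -1.233 -0.468 1.887
v -1.916 -0.232 0.913
v -1.583 0.042 0.938
v -1.77 -0.13 1.59
v -1.177 -1.182 1.482
v -0.844 -0.908 1.507
v -1.527 -0.672 0.533
v -1.193 -0.398 0.558
v -0.99 -1.01 0.83
v -0.931 -0.189 0.832
v -0.715 -0.505 1.418
v -0.728 -0.802 1.104
v -0.861 -0.607 0.741
v -1.172 0.083 1.066
v -0.956 -0.233 1.653
v -1.359 -0.089 1.719
v -1.492 0.105 1.356
v -0.84 -0.126 1.25
v -1.804 -0.907 0.767
v -1.588 -1.223 1.354
v -1.268 -1.245 1.064
v -1.401 -1.051 0.701
v -2.045 -0.635 1.002
v -1.829 -0.951 1.588
v -1.899 -0.533 1.679
v -2.032 -0.338 1.316
v -1.92 -1.014 1.17
v 2.021 2.772 1.273
v 2.375 3.37 1.578
v 2.919 1.468 2.787
v 2.121 3.371 1.73
v 1.851 3.28 1.812
v 1.606 3.112 1.812
v 1.425 2.892 1.73
v 1.335 2.653 1.579
v 1.349 2.433 1.381
v 1.465 2.264 1.166
v 1.666 2.173 0.968
v 1.921 2.172 0.817
v 2.191 2.263 0.735
v 2.435 2.432 0.734
v 2.616 2.652 0.816
v 2.706 2.89 0.968
v 2.692 3.11 1.166
v 2.576 3.279 1.38
v 1.763 2.242 -3.664
v 2.415 2.369 -2.877
v 1.289 2.404 -1.949
v 0.637 2.278 -2.736
v 2.181 3.054 -3.187
v 1.054 3.089 -2.259
v 1.702 3.264 -3.777
v 0.575 3.3 -2.849
v 1.259 2.876 -4.3
v 0.132 2.911 -3.373
v 1.111 2.116 -4.451
v -0.015 2.151 -3.523
v 1.346 1.431 -4.141
v 0.219 1.466 -3.213
v 1.825 1.22 -3.551
v 0.698 1.256 -2.623
v 2.268 1.609 -3.027
v 1.141 1.644 -2.1
v 0.196 -2.163 2.449
v 0.671 -2.033 1.966
v 2.139 -2.708 3.228
v 1.664 -2.837 3.711
v 0.662 -1.785 2.109
v 2.13 -2.459 3.371
v 0.573 -1.602 2.31
v 2.041 -2.276 3.573
v 0.418 -1.516 2.536
v 1.886 -2.19 3.799
v 0.225 -1.541 2.747
v 1.693 -2.216 4.009
v 0.027 -1.675 2.906
v 1.495 -2.349 4.168
v -0.142 -1.892 2.986
v 1.326 -2.566 4.249
v -0.252 -2.157 2.973
v 1.216 -2.831 4.236
v -0.285 -2.422 2.87
v 1.183 -3.097 4.132
v -0.235 -2.643 2.693
v 1.233 -3.317 3.956
v -0.11 -2.781 2.475
v 1.358 -3.455 3.737
v 0.068 -2.812 2.252
v 1.535 -3.486 3.514
v 0.268 -2.73 2.063
v 1.735 -3.404 3.325
v 0.455 -2.551 1.94
v 1.923 -3.225 3.203
v 0.598 -2.304 1.906
v 2.066 -2.979 3.168
f 1 38 17
f 38 12 41
f 17 41 6
f 38 41 17
f 1 17 13
f 17 6 18
f 13 18 2
f 17 18 13
f 1 13 22
f 13 2 23
f 22 23 8
f 13 23 22
f 1 22 34
f 22 8 37
f 34 37 11
f 22 37 34
f 1 34 38
f 34 11 42
f 38 42 12
f 34 42 38
f 2 18 29
f 18 6 32
f 29 32 10
f 18 32 29
f 6 41 19
f 41 12 40
f 19 40 5
f 41 40 19
f 12 42 39
f 42 11 35
f 39 35 3
f 42 35 39
f 11 37 36
f 37 8 24
f 36 24 7
f 37 24 36
f 8 23 28
f 23 2 25
f 28 25 9
f 23 25 28
f 4 30 16
f 30 10 31
f 16 31 5
f 30 31 16
f 4 16 14
f 16 5 15
f 14 15 3
f 16 15 14
f 4 14 21
f 14 3 20
f 21 20 7
f 14 20 21
f 4 21 26
f 21 7 27
f 26 27 9
f 21 27 26
f 4 26 30
f 26 9 33
f 30 33 10
f 26 33 30
f 5 31 19
f 31 10 32
f 19 32 6
f 31 32 19
f 3 15 39
f 15 5 40
f 39 40 12
f 15 40 39
f 7 20 36
f 20 3 35
f 36 35 11
f 20 35 36
f 9 27 28
f 27 7 24
f 28 24 8
f 27 24 28
f 10 33 29
f 33 9 25
f 29 25 2
f 33 25 29
f 44 43 46
f 44 46 45
f 46 43 47
f 46 47 45
f 47 43 48
f 47 48 45
f 48 43 49
f 48 49 45
f 49 43 50
f 49 50 45
f 50 43 51
f 50 51 45
f 51 43 52
f 51 52 45
f 52 43 53
f 52 53 45
f 53 43 54
f 53 54 45
f 54 43 55
f 54 55 45
f 55 43 56
f 55 56 45
f 56 43 57
f 56 57 45
f 57 43 58
f 57 58 45
f 58 43 59
f 58 59 45
f 59 43 60
f 59 60 45
f 60 43 44
f 60 44 45
f 62 61 65
f 62 65 63
f 63 65 66
f 63 66 64
f 65 61 67
f 65 67 66
f 66 67 68
f 66 68 64
f 67 61 69
f 67 69 68
f 68 69 70
f 68 70 64
f 69 61 71
f 69 71 70
f 70 71 72
f 70 72 64
f 71 61 73
f 71 73 72
f 72 73 74
f 72 74 64
f 73 61 75
f 73 75 74
f 74 75 76
f 74 76 64
f 75 61 77
f 75 77 76
f 76 77 78
f 76 78 64
f 77 61 62
f 77 62 78
f 78 62 63
f 78 63 64
f 80 79 83
f 80 83 81
f 81 83 84
f 81 84 82
f 83 79 85
f 83 85 84
f 84 85 86
f 84 86 82
f 85 79 87
f 85 87 86
f 86 87 88
f 86 88 82
f 87 79 89
f 87 89 88
f 88 89 90
f 88 90 82
f 89 79 91
f 89 91 90
f 90 91 92
f 90 92 82
f 91 79 93
f 91 93 92
f 92 93 94
f 92 94 82
f 93 79 95
f 93 95 94
f 94 95 96
f 94 96 82
f 95 79 97
f 95 97 96
f 96 97 98
f 96 98 82
f 97 79 99
f 97 99 98
f 98 99 100
f 98 100 82
f 99 79 101
f 99 101 100
f 100 101 102
f 100 102 82
f 101 79 103
f 101 103 102
f 102 103 104
f 102 104 82
f 103 79 105
f 103 105 104
f 104 105 106
f 104 106 82
f 105 79 107
f 105 107 106
f 106 107 108
f 106 108 82
f 107 79 109
f 107 109 108
f 108 109 110
f 108 110 82
f 109 79 80
f 109 80 110
f 110 80 81
f 110 81 82



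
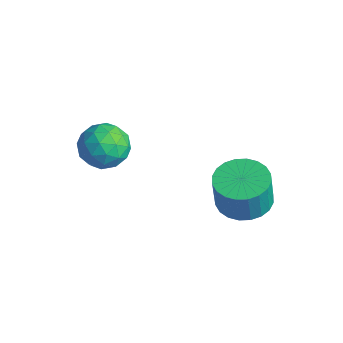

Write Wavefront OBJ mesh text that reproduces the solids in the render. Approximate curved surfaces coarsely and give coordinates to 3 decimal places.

v -2.148 -1.214 3.841
v -1.742 -1.632 4.574
v -2.538 -2.568 3.286
v -2.132 -2.986 4.019
v -2.914 -2.486 4.139
v -2.673 -1.65 4.482
v -1.607 -2.55 3.378
v -1.366 -1.714 3.721
v -1.407 -2.458 4.287
v -2.215 -2.418 4.758
v -2.065 -1.782 3.102
v -2.873 -1.742 3.573
v -1.911 -1.304 4.256
v -2.369 -2.896 3.604
v -2.829 -2.602 3.675
v -2.59 -2.848 4.105
v -2.458 -1.315 4.203
v -2.219 -1.56 4.633
v -2.908 -2.062 4.378
v -2.061 -2.64 3.227
v -1.822 -2.885 3.657
v -1.69 -1.352 3.755
v -1.451 -1.598 4.185
v -1.372 -2.138 3.482
v -1.475 -2.035 4.518
v -1.705 -2.831 4.192
v -1.396 -2.575 3.815
v -1.254 -2.083 4.017
v -1.95 -2.012 4.795
v -2.179 -2.807 4.469
v -2.639 -2.514 4.54
v -2.498 -2.022 4.741
v -1.754 -2.497 4.627
v -2.101 -1.393 3.391
v -2.33 -2.188 3.065
v -1.782 -2.178 3.119
v -1.641 -1.686 3.32
v -2.575 -1.369 3.668
v -2.805 -2.165 3.342
v -3.026 -2.117 3.843
v -2.884 -1.625 4.045
v -2.526 -1.703 3.233
v 1.367 1.022 2.197
v 2.244 0.644 2.1
v 2.31 0.46 3.405
v 1.433 0.838 3.503
v 2.325 1.006 2.146
v 2.392 0.823 3.452
v 2.261 1.371 2.201
v 2.327 1.188 3.506
v 2.06 1.683 2.255
v 2.127 1.499 3.56
v 1.754 1.894 2.3
v 1.821 1.71 3.606
v 1.389 1.972 2.33
v 1.456 1.789 3.635
v 1.021 1.906 2.339
v 1.087 1.722 3.645
v 0.705 1.705 2.327
v 0.771 1.521 3.632
v 0.49 1.4 2.295
v 0.556 1.216 3.6
v 0.408 1.037 2.248
v 0.475 0.854 3.554
v 0.473 0.672 2.194
v 0.539 0.489 3.499
v 0.673 0.361 2.14
v 0.74 0.177 3.445
v 0.979 0.15 2.094
v 1.046 -0.034 3.4
v 1.344 0.071 2.065
v 1.411 -0.112 3.37
v 1.713 0.138 2.055
v 1.779 -0.046 3.361
v 2.029 0.339 2.068
v 2.095 0.155 3.373
f 1 38 17
f 38 12 41
f 17 41 6
f 38 41 17
f 1 17 13
f 17 6 18
f 13 18 2
f 17 18 13
f 1 13 22
f 13 2 23
f 22 23 8
f 13 23 22
f 1 22 34
f 22 8 37
f 34 37 11
f 22 37 34
f 1 34 38
f 34 11 42
f 38 42 12
f 34 42 38
f 2 18 29
f 18 6 32
f 29 32 10
f 18 32 29
f 6 41 19
f 41 12 40
f 19 40 5
f 41 40 19
f 12 42 39
f 42 11 35
f 39 35 3
f 42 35 39
f 11 37 36
f 37 8 24
f 36 24 7
f 37 24 36
f 8 23 28
f 23 2 25
f 28 25 9
f 23 25 28
f 4 30 16
f 30 10 31
f 16 31 5
f 30 31 16
f 4 16 14
f 16 5 15
f 14 15 3
f 16 15 14
f 4 14 21
f 14 3 20
f 21 20 7
f 14 20 21
f 4 21 26
f 21 7 27
f 26 27 9
f 21 27 26
f 4 26 30
f 26 9 33
f 30 33 10
f 26 33 30
f 5 31 19
f 31 10 32
f 19 32 6
f 31 32 19
f 3 15 39
f 15 5 40
f 39 40 12
f 15 40 39
f 7 20 36
f 20 3 35
f 36 35 11
f 20 35 36
f 9 27 28
f 27 7 24
f 28 24 8
f 27 24 28
f 10 33 29
f 33 9 25
f 29 25 2
f 33 25 29
f 44 43 47
f 44 47 45
f 45 47 48
f 45 48 46
f 47 43 49
f 47 49 48
f 48 49 50
f 48 50 46
f 49 43 51
f 49 51 50
f 50 51 52
f 50 52 46
f 51 43 53
f 51 53 52
f 52 53 54
f 52 54 46
f 53 43 55
f 53 55 54
f 54 55 56
f 54 56 46
f 55 43 57
f 55 57 56
f 56 57 58
f 56 58 46
f 57 43 59
f 57 59 58
f 58 59 60
f 58 60 46
f 59 43 61
f 59 61 60
f 60 61 62
f 60 62 46
f 61 43 63
f 61 63 62
f 62 63 64
f 62 64 46
f 63 43 65
f 63 65 64
f 64 65 66
f 64 66 46
f 65 43 67
f 65 67 66
f 66 67 68
f 66 68 46
f 67 43 69
f 67 69 68
f 68 69 70
f 68 70 46
f 69 43 71
f 69 71 70
f 70 71 72
f 70 72 46
f 71 43 73
f 71 73 72
f 72 73 74
f 72 74 46
f 73 43 75
f 73 75 74
f 74 75 76
f 74 76 46
f 75 43 44
f 75 44 76
f 76 44 45
f 76 45 46



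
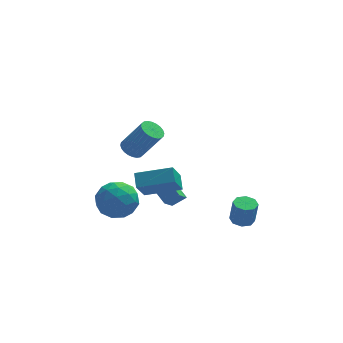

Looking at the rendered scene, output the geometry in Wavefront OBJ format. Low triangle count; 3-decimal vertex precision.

v -1.703 2.62 -1.826
v -0.923 2.734 -1.314
v -1.185 3.69 -2.852
v -0.405 3.804 -2.339
v -1.175 1.776 -2.441
v -0.395 1.89 -1.928
v -0.657 2.846 -3.466
v 0.123 2.96 -2.954
v -4.725 0.01 -0.218
v -4.032 0.983 -0.03
v -3.448 -0.643 -1.55
v -2.755 0.33 -1.362
v -2.86 -0.512 -0.501
v -3.649 -0.109 0.322
v -3.831 0.449 -1.902
v -4.62 0.852 -1.079
v -3.479 1.254 -1.071
v -2.88 0.66 -0.205
v -4.6 -0.32 -1.375
v -4.001 -0.914 -0.509
v -4.49 0.553 -0.007
v -2.99 -0.213 -1.573
v -3.051 -0.709 -1.067
v -2.644 -0.137 -0.956
v -4.266 -0.088 0.2
v -3.858 0.483 0.31
v -3.17 -0.395 0.033
v -3.622 -0.143 -1.89
v -3.214 0.428 -1.78
v -4.836 0.477 -0.624
v -4.429 1.049 -0.513
v -4.31 0.735 -1.613
v -3.758 1.285 -0.509
v -3.008 0.902 -1.291
v -3.64 0.971 -1.609
v -4.104 1.208 -1.125
v -3.406 0.936 0
v -2.655 0.552 -0.782
v -2.717 0.057 -0.276
v -3.181 0.294 0.207
v -3.081 1.095 -0.611
v -4.825 -0.212 -0.798
v -4.074 -0.596 -1.58
v -4.299 0.046 -1.787
v -4.763 0.283 -1.304
v -4.472 -0.562 -0.289
v -3.722 -0.945 -1.071
v -3.376 -0.868 -0.455
v -3.84 -0.631 0.029
v -4.399 -0.755 -0.969
v 2.827 1.174 -3.588
v 3.483 1.063 -3.668
v 3.629 0.936 -2.291
v 2.973 1.046 -2.212
v 3.374 1.561 -3.61
v 3.519 1.433 -2.234
v 2.944 1.832 -3.54
v 3.09 1.704 -2.163
v 2.446 1.717 -3.498
v 2.591 1.59 -2.121
v 2.171 1.284 -3.509
v 2.317 1.157 -2.132
v 2.281 0.787 -3.566
v 2.426 0.659 -2.19
v 2.71 0.516 -3.637
v 2.856 0.388 -2.26
v 3.209 0.63 -3.679
v 3.354 0.503 -2.302
v -2.24 1.449 -1.474
v -2.736 0.493 -0.146
v -2.265 2.224 -0.926
v -2.762 1.269 0.402
v -0.298 1.151 -0.962
v -0.795 0.196 0.366
v -0.324 1.927 -0.414
v -0.82 0.971 0.914
v -2.942 0.333 2.916
v -2.4 0.637 2.64
v -1.376 0.271 4.248
v -1.918 -0.033 4.524
v -2.517 0.841 2.762
v -1.494 0.476 4.369
v -2.7 0.968 2.907
v -1.676 0.603 4.514
v -2.919 0.998 3.053
v -1.895 0.633 4.66
v -3.141 0.927 3.179
v -2.118 0.562 4.786
v -3.334 0.766 3.265
v -2.31 0.4 4.872
v -3.466 0.538 3.297
v -2.443 0.173 4.904
v -3.519 0.28 3.272
v -2.496 -0.086 4.879
v -3.484 0.029 3.192
v -2.46 -0.337 4.8
v -3.366 -0.176 3.071
v -2.343 -0.541 4.678
v -3.184 -0.303 2.926
v -2.16 -0.668 4.533
v -2.965 -0.333 2.78
v -1.941 -0.698 4.387
v -2.742 -0.262 2.654
v -1.719 -0.627 4.261
v -2.55 -0.1 2.568
v -1.526 -0.466 4.175
v -2.417 0.127 2.536
v -1.394 -0.238 4.143
v -2.364 0.386 2.561
v -1.341 0.02 4.168
f 2 4 1
f 5 2 1
f 1 4 3
f 3 5 1
f 2 8 4
f 6 2 5
f 6 8 2
f 4 8 3
f 7 5 3
f 3 8 7
f 7 6 5
f 8 6 7
f 9 46 25
f 46 20 49
f 25 49 14
f 46 49 25
f 9 25 21
f 25 14 26
f 21 26 10
f 25 26 21
f 9 21 30
f 21 10 31
f 30 31 16
f 21 31 30
f 9 30 42
f 30 16 45
f 42 45 19
f 30 45 42
f 9 42 46
f 42 19 50
f 46 50 20
f 42 50 46
f 10 26 37
f 26 14 40
f 37 40 18
f 26 40 37
f 14 49 27
f 49 20 48
f 27 48 13
f 49 48 27
f 20 50 47
f 50 19 43
f 47 43 11
f 50 43 47
f 19 45 44
f 45 16 32
f 44 32 15
f 45 32 44
f 16 31 36
f 31 10 33
f 36 33 17
f 31 33 36
f 12 38 24
f 38 18 39
f 24 39 13
f 38 39 24
f 12 24 22
f 24 13 23
f 22 23 11
f 24 23 22
f 12 22 29
f 22 11 28
f 29 28 15
f 22 28 29
f 12 29 34
f 29 15 35
f 34 35 17
f 29 35 34
f 12 34 38
f 34 17 41
f 38 41 18
f 34 41 38
f 13 39 27
f 39 18 40
f 27 40 14
f 39 40 27
f 11 23 47
f 23 13 48
f 47 48 20
f 23 48 47
f 15 28 44
f 28 11 43
f 44 43 19
f 28 43 44
f 17 35 36
f 35 15 32
f 36 32 16
f 35 32 36
f 18 41 37
f 41 17 33
f 37 33 10
f 41 33 37
f 52 51 55
f 52 55 53
f 53 55 56
f 53 56 54
f 55 51 57
f 55 57 56
f 56 57 58
f 56 58 54
f 57 51 59
f 57 59 58
f 58 59 60
f 58 60 54
f 59 51 61
f 59 61 60
f 60 61 62
f 60 62 54
f 61 51 63
f 61 63 62
f 62 63 64
f 62 64 54
f 63 51 65
f 63 65 64
f 64 65 66
f 64 66 54
f 65 51 67
f 65 67 66
f 66 67 68
f 66 68 54
f 67 51 52
f 67 52 68
f 68 52 53
f 68 53 54
f 70 72 69
f 73 70 69
f 69 72 71
f 71 73 69
f 70 76 72
f 74 70 73
f 74 76 70
f 72 76 71
f 75 73 71
f 71 76 75
f 75 74 73
f 76 74 75
f 78 77 81
f 78 81 79
f 79 81 82
f 79 82 80
f 81 77 83
f 81 83 82
f 82 83 84
f 82 84 80
f 83 77 85
f 83 85 84
f 84 85 86
f 84 86 80
f 85 77 87
f 85 87 86
f 86 87 88
f 86 88 80
f 87 77 89
f 87 89 88
f 88 89 90
f 88 90 80
f 89 77 91
f 89 91 90
f 90 91 92
f 90 92 80
f 91 77 93
f 91 93 92
f 92 93 94
f 92 94 80
f 93 77 95
f 93 95 94
f 94 95 96
f 94 96 80
f 95 77 97
f 95 97 96
f 96 97 98
f 96 98 80
f 97 77 99
f 97 99 98
f 98 99 100
f 98 100 80
f 99 77 101
f 99 101 100
f 100 101 102
f 100 102 80
f 101 77 103
f 101 103 102
f 102 103 104
f 102 104 80
f 103 77 105
f 103 105 104
f 104 105 106
f 104 106 80
f 105 77 107
f 105 107 106
f 106 107 108
f 106 108 80
f 107 77 109
f 107 109 108
f 108 109 110
f 108 110 80
f 109 77 78
f 109 78 110
f 110 78 79
f 110 79 80



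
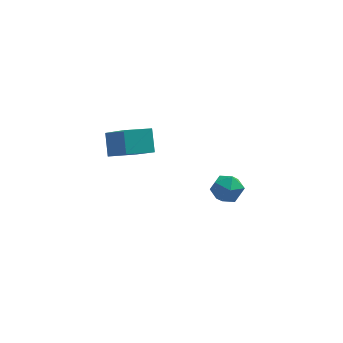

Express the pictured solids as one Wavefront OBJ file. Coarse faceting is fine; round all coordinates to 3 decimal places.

v -4.269 -2.322 0.813
v -3.595 -3.298 1.748
v -4.381 -1.718 1.524
v -3.708 -2.694 2.459
v -3.372 -1.906 0.601
v -2.699 -2.882 1.536
v -3.485 -1.302 1.312
v -2.811 -2.278 2.247
v -0.931 -0.09 -2.707
v -0.437 0.303 -2.91
v -0.223 -0.723 -2.21
v 0.271 -0.33 -2.413
v -0.162 -0.112 -1.961
v -0.599 0.279 -2.268
v -0.061 -0.699 -2.852
v -0.498 -0.308 -3.159
v 0.1 -0.074 -2.999
v 0.038 0.289 -2.449
v -0.698 -0.709 -2.671
v -0.76 -0.346 -2.121
f 2 4 1
f 5 2 1
f 1 4 3
f 3 5 1
f 2 8 4
f 6 2 5
f 6 8 2
f 4 8 3
f 7 5 3
f 3 8 7
f 7 6 5
f 8 6 7
f 9 20 14
f 9 14 10
f 9 10 16
f 9 16 19
f 9 19 20
f 10 14 18
f 14 20 13
f 20 19 11
f 19 16 15
f 16 10 17
f 12 18 13
f 12 13 11
f 12 11 15
f 12 15 17
f 12 17 18
f 13 18 14
f 11 13 20
f 15 11 19
f 17 15 16
f 18 17 10



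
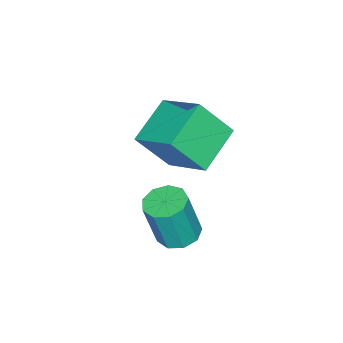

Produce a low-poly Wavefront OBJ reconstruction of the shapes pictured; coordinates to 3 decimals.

v 0.394 -1.283 -3.006
v 1.005 -1.692 -3.194
v 1.378 -1.967 -1.382
v 0.766 -1.557 -1.194
v 1.135 -1.191 -3.145
v 1.508 -1.466 -1.333
v 0.918 -0.733 -3.031
v 1.291 -1.008 -1.219
v 0.455 -0.532 -2.905
v 0.828 -0.807 -1.093
v -0.036 -0.682 -2.826
v 0.337 -0.957 -1.015
v -0.327 -1.113 -2.832
v 0.046 -1.388 -1.02
v -0.28 -1.624 -2.919
v 0.093 -1.898 -1.107
v 0.082 -1.975 -3.047
v 0.455 -2.249 -1.235
v 0.589 -2.002 -3.155
v 0.962 -2.276 -1.343
v -2.264 -2.43 -0.181
v -1.915 -0.792 0.757
v -0.625 -2.369 -0.898
v -0.276 -0.73 0.04
v -1.644 -3.33 1.16
v -1.295 -1.691 2.098
v -0.005 -3.268 0.443
v 0.344 -1.63 1.381
f 2 1 5
f 2 5 3
f 3 5 6
f 3 6 4
f 5 1 7
f 5 7 6
f 6 7 8
f 6 8 4
f 7 1 9
f 7 9 8
f 8 9 10
f 8 10 4
f 9 1 11
f 9 11 10
f 10 11 12
f 10 12 4
f 11 1 13
f 11 13 12
f 12 13 14
f 12 14 4
f 13 1 15
f 13 15 14
f 14 15 16
f 14 16 4
f 15 1 17
f 15 17 16
f 16 17 18
f 16 18 4
f 17 1 19
f 17 19 18
f 18 19 20
f 18 20 4
f 19 1 2
f 19 2 20
f 20 2 3
f 20 3 4
f 22 24 21
f 25 22 21
f 21 24 23
f 23 25 21
f 22 28 24
f 26 22 25
f 26 28 22
f 24 28 23
f 27 25 23
f 23 28 27
f 27 26 25
f 28 26 27



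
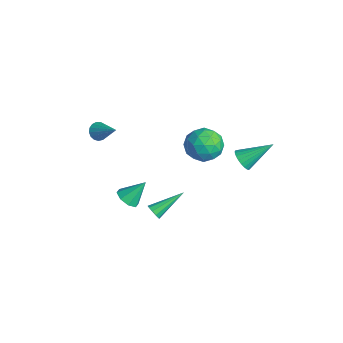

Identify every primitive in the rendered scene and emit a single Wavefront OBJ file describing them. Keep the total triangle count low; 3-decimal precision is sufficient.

v 1.22 -1.347 -4.422
v 1.559 -1.154 -4.75
v 1.08 0.467 -3.498
v 1.272 -1.113 -4.873
v 0.964 -1.162 -4.823
v 0.754 -1.281 -4.621
v 0.722 -1.426 -4.342
v 0.88 -1.54 -4.094
v 1.167 -1.58 -3.972
v 1.475 -1.531 -4.021
v 1.685 -1.412 -4.224
v 1.717 -1.268 -4.502
v -1.036 2.552 -0.639
v -0.057 3.14 -0.54
v -0.103 1.12 -1.36
v 0.876 1.708 -1.261
v 0.332 1.34 -0.322
v -0.245 2.224 0.123
v 0.085 2.036 -2.023
v -0.492 2.92 -1.578
v 0.636 2.821 -1.396
v 0.788 2.391 -0.345
v -0.948 1.869 -1.555
v -0.796 1.439 -0.504
v -0.628 2.971 -0.526
v 0.468 1.289 -1.374
v 0.148 1.072 -0.822
v 0.724 1.418 -0.764
v -0.739 2.433 -0.136
v -0.163 2.779 -0.078
v 0.065 1.721 0.05
v 0.003 1.481 -1.822
v 0.579 1.827 -1.764
v -0.884 2.842 -1.136
v -0.308 3.188 -1.078
v -0.225 2.539 -1.95
v 0.354 3.13 -0.971
v 0.902 2.288 -1.395
v 0.437 2.481 -1.843
v 0.099 3.001 -1.581
v 0.444 2.877 -0.353
v 0.992 2.035 -0.777
v 0.672 1.819 -0.225
v 0.334 2.339 0.037
v 0.851 2.689 -0.856
v -1.152 2.225 -1.123
v -0.604 1.383 -1.547
v -0.494 1.921 -1.937
v -0.832 2.441 -1.675
v -1.062 1.972 -0.505
v -0.514 1.13 -0.929
v -0.259 1.259 -0.319
v -0.597 1.779 -0.057
v -1.011 1.571 -1.044
v 0.488 -4.05 2.945
v 0.872 -4.205 2.539
v 1.712 -3.55 3.915
v 0.813 -3.94 2.478
v 0.68 -3.701 2.523
v 0.502 -3.542 2.665
v 0.321 -3.499 2.872
v 0.178 -3.583 3.095
v 0.107 -3.773 3.284
v 0.122 -4.027 3.395
v 0.222 -4.286 3.403
v 0.382 -4.491 3.307
v 0.566 -4.595 3.127
v 0.733 -4.574 2.906
v 0.843 -4.433 2.694
v 3.778 2.588 0.939
v 4.36 2.692 0.582
v 4.162 4.152 2.021
v 4.183 2.836 0.438
v 3.945 2.941 0.37
v 3.681 2.993 0.388
v 3.433 2.983 0.491
v 3.236 2.913 0.661
v 3.123 2.794 0.874
v 3.109 2.643 1.097
v 3.197 2.484 1.295
v 3.373 2.341 1.44
v 3.611 2.235 1.508
v 3.875 2.183 1.489
v 4.123 2.193 1.387
v 4.32 2.263 1.216
v 4.433 2.382 1.004
v 4.447 2.533 0.781
v 3.636 -3.742 0.018
v 3.941 -4.249 0.412
v 3.784 -2.798 1.122
v 4.302 -3.966 0.121
v 4.274 -3.552 -0.23
v 3.872 -3.249 -0.435
v 3.332 -3.236 -0.375
v 2.97 -3.519 -0.084
v 2.999 -3.933 0.266
v 3.401 -4.235 0.472
f 2 1 4
f 2 4 3
f 4 1 5
f 4 5 3
f 5 1 6
f 5 6 3
f 6 1 7
f 6 7 3
f 7 1 8
f 7 8 3
f 8 1 9
f 8 9 3
f 9 1 10
f 9 10 3
f 10 1 11
f 10 11 3
f 11 1 12
f 11 12 3
f 12 1 2
f 12 2 3
f 13 50 29
f 50 24 53
f 29 53 18
f 50 53 29
f 13 29 25
f 29 18 30
f 25 30 14
f 29 30 25
f 13 25 34
f 25 14 35
f 34 35 20
f 25 35 34
f 13 34 46
f 34 20 49
f 46 49 23
f 34 49 46
f 13 46 50
f 46 23 54
f 50 54 24
f 46 54 50
f 14 30 41
f 30 18 44
f 41 44 22
f 30 44 41
f 18 53 31
f 53 24 52
f 31 52 17
f 53 52 31
f 24 54 51
f 54 23 47
f 51 47 15
f 54 47 51
f 23 49 48
f 49 20 36
f 48 36 19
f 49 36 48
f 20 35 40
f 35 14 37
f 40 37 21
f 35 37 40
f 16 42 28
f 42 22 43
f 28 43 17
f 42 43 28
f 16 28 26
f 28 17 27
f 26 27 15
f 28 27 26
f 16 26 33
f 26 15 32
f 33 32 19
f 26 32 33
f 16 33 38
f 33 19 39
f 38 39 21
f 33 39 38
f 16 38 42
f 38 21 45
f 42 45 22
f 38 45 42
f 17 43 31
f 43 22 44
f 31 44 18
f 43 44 31
f 15 27 51
f 27 17 52
f 51 52 24
f 27 52 51
f 19 32 48
f 32 15 47
f 48 47 23
f 32 47 48
f 21 39 40
f 39 19 36
f 40 36 20
f 39 36 40
f 22 45 41
f 45 21 37
f 41 37 14
f 45 37 41
f 56 55 58
f 56 58 57
f 58 55 59
f 58 59 57
f 59 55 60
f 59 60 57
f 60 55 61
f 60 61 57
f 61 55 62
f 61 62 57
f 62 55 63
f 62 63 57
f 63 55 64
f 63 64 57
f 64 55 65
f 64 65 57
f 65 55 66
f 65 66 57
f 66 55 67
f 66 67 57
f 67 55 68
f 67 68 57
f 68 55 69
f 68 69 57
f 69 55 56
f 69 56 57
f 71 70 73
f 71 73 72
f 73 70 74
f 73 74 72
f 74 70 75
f 74 75 72
f 75 70 76
f 75 76 72
f 76 70 77
f 76 77 72
f 77 70 78
f 77 78 72
f 78 70 79
f 78 79 72
f 79 70 80
f 79 80 72
f 80 70 81
f 80 81 72
f 81 70 82
f 81 82 72
f 82 70 83
f 82 83 72
f 83 70 84
f 83 84 72
f 84 70 85
f 84 85 72
f 85 70 86
f 85 86 72
f 86 70 87
f 86 87 72
f 87 70 71
f 87 71 72
f 89 88 91
f 89 91 90
f 91 88 92
f 91 92 90
f 92 88 93
f 92 93 90
f 93 88 94
f 93 94 90
f 94 88 95
f 94 95 90
f 95 88 96
f 95 96 90
f 96 88 97
f 96 97 90
f 97 88 89
f 97 89 90



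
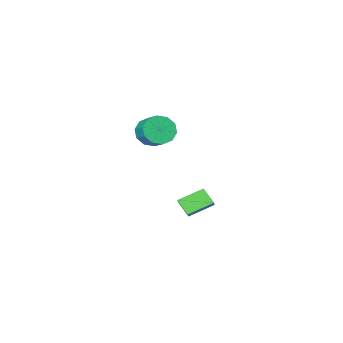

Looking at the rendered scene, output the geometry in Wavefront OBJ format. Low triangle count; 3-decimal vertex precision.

v 0.636 -1.469 -4.818
v 0.713 -2.405 -3.977
v -0.905 -0.908 -4.052
v -0.828 -1.844 -3.211
v 1.068 -0.976 -4.309
v 1.145 -1.912 -3.468
v -0.473 -0.415 -3.543
v -0.396 -1.351 -2.702
v 3.843 -0.713 3.486
v 4.326 -1.248 4.263
v 4.54 -0.142 4.891
v 4.057 0.393 4.114
v 4.779 -1.083 3.819
v 4.993 0.023 4.447
v 4.874 -0.778 3.247
v 5.088 0.329 3.875
v 4.575 -0.447 2.767
v 4.789 0.659 3.395
v 3.997 -0.218 2.561
v 4.211 0.888 3.189
v 3.36 -0.178 2.709
v 3.574 0.928 3.337
v 2.907 -0.343 3.153
v 3.121 0.763 3.781
v 2.812 -0.649 3.725
v 3.026 0.458 4.353
v 3.111 -0.979 4.205
v 3.325 0.127 4.833
v 3.689 -1.208 4.411
v 3.903 -0.102 5.039
f 2 4 1
f 5 2 1
f 1 4 3
f 3 5 1
f 2 8 4
f 6 2 5
f 6 8 2
f 4 8 3
f 7 5 3
f 3 8 7
f 7 6 5
f 8 6 7
f 10 9 13
f 10 13 11
f 11 13 14
f 11 14 12
f 13 9 15
f 13 15 14
f 14 15 16
f 14 16 12
f 15 9 17
f 15 17 16
f 16 17 18
f 16 18 12
f 17 9 19
f 17 19 18
f 18 19 20
f 18 20 12
f 19 9 21
f 19 21 20
f 20 21 22
f 20 22 12
f 21 9 23
f 21 23 22
f 22 23 24
f 22 24 12
f 23 9 25
f 23 25 24
f 24 25 26
f 24 26 12
f 25 9 27
f 25 27 26
f 26 27 28
f 26 28 12
f 27 9 29
f 27 29 28
f 28 29 30
f 28 30 12
f 29 9 10
f 29 10 30
f 30 10 11
f 30 11 12



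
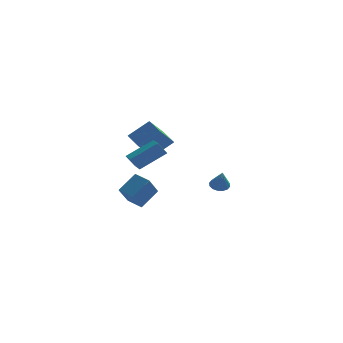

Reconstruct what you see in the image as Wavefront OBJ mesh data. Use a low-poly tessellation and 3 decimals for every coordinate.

v -2.043 -3.995 -1.009
v -2.573 -5.194 0.324
v -2.887 -3.289 -0.71
v -3.417 -4.488 0.623
v -1.043 -3.252 0.057
v -1.573 -4.451 1.39
v -1.887 -2.546 0.356
v -2.417 -3.745 1.689
v 2.985 2.939 -1.726
v 3.643 3.144 -1.687
v 3.135 2.201 -0.394
v 3.456 3.401 -1.523
v 3.143 3.534 -1.414
v 2.788 3.508 -1.388
v 2.485 3.329 -1.453
v 2.317 3.046 -1.591
v 2.327 2.734 -1.765
v 2.514 2.477 -1.929
v 2.827 2.344 -2.038
v 3.182 2.371 -2.063
v 3.485 2.549 -1.998
v 3.653 2.832 -1.861
v -2.023 5.056 0.998
v -2.94 3.686 2.408
v -0.626 5.336 2.178
v -1.543 3.965 3.588
v -1.337 4.015 0.432
v -2.254 2.644 1.842
v 0.06 4.294 1.612
v -0.857 2.924 3.022
v -2.714 -3.205 2.709
v -1.034 -2.665 3.865
v -3.009 -1.998 2.572
v -1.328 -1.457 3.729
v -2.152 -3.163 1.871
v -0.471 -2.622 3.028
v -2.446 -1.955 1.735
v -0.766 -1.415 2.891
f 2 4 1
f 5 2 1
f 1 4 3
f 3 5 1
f 2 8 4
f 6 2 5
f 6 8 2
f 4 8 3
f 7 5 3
f 3 8 7
f 7 6 5
f 8 6 7
f 10 9 12
f 10 12 11
f 12 9 13
f 12 13 11
f 13 9 14
f 13 14 11
f 14 9 15
f 14 15 11
f 15 9 16
f 15 16 11
f 16 9 17
f 16 17 11
f 17 9 18
f 17 18 11
f 18 9 19
f 18 19 11
f 19 9 20
f 19 20 11
f 20 9 21
f 20 21 11
f 21 9 22
f 21 22 11
f 22 9 10
f 22 10 11
f 24 26 23
f 27 24 23
f 23 26 25
f 25 27 23
f 24 30 26
f 28 24 27
f 28 30 24
f 26 30 25
f 29 27 25
f 25 30 29
f 29 28 27
f 30 28 29
f 32 34 31
f 35 32 31
f 31 34 33
f 33 35 31
f 32 38 34
f 36 32 35
f 36 38 32
f 34 38 33
f 37 35 33
f 33 38 37
f 37 36 35
f 38 36 37



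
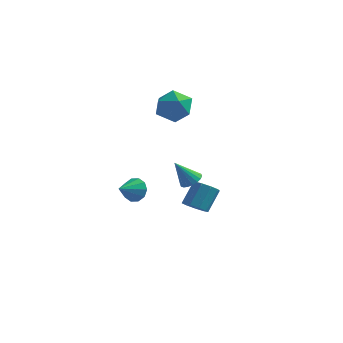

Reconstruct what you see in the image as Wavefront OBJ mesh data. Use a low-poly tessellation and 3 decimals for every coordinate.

v -3.785 -3.258 -0.983
v -3.277 -3.146 -0.402
v -4.155 -4.402 -0.437
v -3.697 -2.948 -0.273
v -4.151 -2.869 -0.415
v -4.465 -2.938 -0.774
v -4.519 -3.13 -1.212
v -4.293 -3.371 -1.564
v -3.873 -3.569 -1.693
v -3.419 -3.648 -1.551
v -3.105 -3.578 -1.192
v -3.051 -3.386 -0.753
v -3.713 2.438 3.417
v -3.002 2.109 2.58
v -4.198 0.671 3.7
v -3.487 0.342 2.863
v -3.064 0.755 3.845
v -2.765 1.847 3.671
v -4.435 0.933 2.609
v -4.136 2.025 2.435
v -3.448 1.179 2.081
v -2.601 1.069 2.845
v -4.599 1.711 3.435
v -3.752 1.601 4.199
v -0.971 -2.598 -0.04
v -0.438 -2.455 0.304
v -1.689 -3.042 1.26
v -0.585 -2.206 0.308
v -0.809 -2.035 0.242
v -1.064 -1.975 0.121
v -1.302 -2.038 -0.031
v -1.473 -2.213 -0.186
v -1.545 -2.463 -0.312
v -1.504 -2.74 -0.383
v -1.356 -2.989 -0.387
v -1.133 -3.161 -0.322
v -0.877 -3.22 -0.201
v -0.64 -3.157 -0.048
v -0.468 -2.983 0.107
v -0.396 -2.733 0.232
v -2.228 0.975 -3.96
v -1.486 0.769 -3.967
v -1.211 1.719 -2.747
v -1.952 1.925 -2.74
v -1.559 1.189 -4.277
v -1.284 2.138 -3.057
v -1.945 1.508 -4.438
v -1.67 2.458 -3.219
v -2.463 1.579 -4.376
v -2.188 2.528 -3.156
v -2.871 1.367 -4.119
v -2.596 2.316 -2.899
v -2.978 0.971 -3.788
v -2.703 1.921 -2.568
v -2.734 0.578 -3.537
v -2.458 1.528 -2.317
v -2.252 0.371 -3.484
v -1.977 1.32 -2.264
v -1.76 0.446 -3.654
v -1.484 1.396 -2.434
f 2 1 4
f 2 4 3
f 4 1 5
f 4 5 3
f 5 1 6
f 5 6 3
f 6 1 7
f 6 7 3
f 7 1 8
f 7 8 3
f 8 1 9
f 8 9 3
f 9 1 10
f 9 10 3
f 10 1 11
f 10 11 3
f 11 1 12
f 11 12 3
f 12 1 2
f 12 2 3
f 13 24 18
f 13 18 14
f 13 14 20
f 13 20 23
f 13 23 24
f 14 18 22
f 18 24 17
f 24 23 15
f 23 20 19
f 20 14 21
f 16 22 17
f 16 17 15
f 16 15 19
f 16 19 21
f 16 21 22
f 17 22 18
f 15 17 24
f 19 15 23
f 21 19 20
f 22 21 14
f 26 25 28
f 26 28 27
f 28 25 29
f 28 29 27
f 29 25 30
f 29 30 27
f 30 25 31
f 30 31 27
f 31 25 32
f 31 32 27
f 32 25 33
f 32 33 27
f 33 25 34
f 33 34 27
f 34 25 35
f 34 35 27
f 35 25 36
f 35 36 27
f 36 25 37
f 36 37 27
f 37 25 38
f 37 38 27
f 38 25 39
f 38 39 27
f 39 25 40
f 39 40 27
f 40 25 26
f 40 26 27
f 42 41 45
f 42 45 43
f 43 45 46
f 43 46 44
f 45 41 47
f 45 47 46
f 46 47 48
f 46 48 44
f 47 41 49
f 47 49 48
f 48 49 50
f 48 50 44
f 49 41 51
f 49 51 50
f 50 51 52
f 50 52 44
f 51 41 53
f 51 53 52
f 52 53 54
f 52 54 44
f 53 41 55
f 53 55 54
f 54 55 56
f 54 56 44
f 55 41 57
f 55 57 56
f 56 57 58
f 56 58 44
f 57 41 59
f 57 59 58
f 58 59 60
f 58 60 44
f 59 41 42
f 59 42 60
f 60 42 43
f 60 43 44

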